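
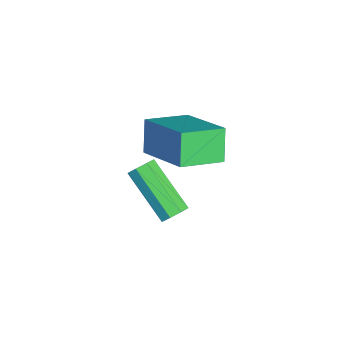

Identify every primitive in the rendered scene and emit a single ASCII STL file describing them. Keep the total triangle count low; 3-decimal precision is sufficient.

solid 
facet normal -0.520 0.054 0.853
outer loop
vertex -2.716 -3.171 1.286
vertex -1.112 -2.147 2.198
vertex -3.317 -1.826 0.834
endloop
endfacet
facet normal -0.760 -0.485 -0.432
outer loop
vertex -2.688 -1.893 -0.198
vertex -2.716 -3.171 1.286
vertex -3.317 -1.826 0.834
endloop
endfacet
facet normal -0.519 0.055 0.853
outer loop
vertex -3.317 -1.826 0.834
vertex -1.112 -2.147 2.198
vertex -1.712 -0.803 1.746
endloop
endfacet
facet normal -0.389 0.873 -0.294
outer loop
vertex -1.712 -0.803 1.746
vertex -2.688 -1.893 -0.198
vertex -3.317 -1.826 0.834
endloop
endfacet
facet normal 0.390 -0.873 0.294
outer loop
vertex -2.716 -3.171 1.286
vertex -0.483 -2.214 1.166
vertex -1.112 -2.147 2.198
endloop
endfacet
facet normal -0.761 -0.485 -0.432
outer loop
vertex -2.088 -3.237 0.254
vertex -2.716 -3.171 1.286
vertex -2.688 -1.893 -0.198
endloop
endfacet
facet normal 0.390 -0.873 0.293
outer loop
vertex -2.088 -3.237 0.254
vertex -0.483 -2.214 1.166
vertex -2.716 -3.171 1.286
endloop
endfacet
facet normal 0.760 0.485 0.432
outer loop
vertex -1.112 -2.147 2.198
vertex -0.483 -2.214 1.166
vertex -1.712 -0.803 1.746
endloop
endfacet
facet normal -0.390 0.873 -0.293
outer loop
vertex -1.084 -0.869 0.714
vertex -2.688 -1.893 -0.198
vertex -1.712 -0.803 1.746
endloop
endfacet
facet normal 0.761 0.485 0.432
outer loop
vertex -1.712 -0.803 1.746
vertex -0.483 -2.214 1.166
vertex -1.084 -0.869 0.714
endloop
endfacet
facet normal 0.520 -0.055 -0.853
outer loop
vertex -1.084 -0.869 0.714
vertex -2.088 -3.237 0.254
vertex -2.688 -1.893 -0.198
endloop
endfacet
facet normal 0.519 -0.055 -0.853
outer loop
vertex -0.483 -2.214 1.166
vertex -2.088 -3.237 0.254
vertex -1.084 -0.869 0.714
endloop
endfacet
facet normal 0.650 0.488 -0.582
outer loop
vertex -1.296 -2.138 -2.068
vertex -1.537 -2.312 -2.483
vertex -1.582 -1.899 -2.187
endloop
endfacet
facet normal 0.207 0.623 0.754
outer loop
vertex -1.296 -2.138 -2.068
vertex -1.582 -1.899 -2.187
vertex -2.623 -3.134 -0.882
endloop
endfacet
facet normal 0.207 0.623 0.755
outer loop
vertex -2.623 -3.134 -0.882
vertex -1.582 -1.899 -2.187
vertex -2.908 -2.896 -1.0
endloop
endfacet
facet normal -0.650 -0.490 0.581
outer loop
vertex -2.623 -3.134 -0.882
vertex -2.908 -2.896 -1.0
vertex -2.863 -3.308 -1.297
endloop
endfacet
facet normal 0.652 0.487 -0.581
outer loop
vertex -1.582 -1.899 -2.187
vertex -1.537 -2.312 -2.483
vertex -1.84 -1.902 -2.479
endloop
endfacet
facet normal -0.371 0.872 0.319
outer loop
vertex -1.582 -1.899 -2.187
vertex -1.84 -1.902 -2.479
vertex -2.908 -2.896 -1.0
endloop
endfacet
facet normal -0.371 0.872 0.319
outer loop
vertex -2.908 -2.896 -1.0
vertex -1.84 -1.902 -2.479
vertex -3.167 -2.899 -1.293
endloop
endfacet
facet normal -0.651 -0.489 0.580
outer loop
vertex -2.908 -2.896 -1.0
vertex -3.167 -2.899 -1.293
vertex -2.863 -3.308 -1.297
endloop
endfacet
facet normal 0.652 0.488 -0.581
outer loop
vertex -1.84 -1.902 -2.479
vertex -1.537 -2.312 -2.483
vertex -1.921 -2.145 -2.774
endloop
endfacet
facet normal -0.731 0.612 -0.303
outer loop
vertex -1.84 -1.902 -2.479
vertex -1.921 -2.145 -2.774
vertex -3.167 -2.899 -1.293
endloop
endfacet
facet normal -0.731 0.611 -0.304
outer loop
vertex -3.167 -2.899 -1.293
vertex -1.921 -2.145 -2.774
vertex -3.248 -3.142 -1.587
endloop
endfacet
facet normal -0.650 -0.488 0.583
outer loop
vertex -3.167 -2.899 -1.293
vertex -3.248 -3.142 -1.587
vertex -2.863 -3.308 -1.297
endloop
endfacet
facet normal 0.652 0.487 -0.581
outer loop
vertex -1.921 -2.145 -2.774
vertex -1.537 -2.312 -2.483
vertex -1.777 -2.486 -2.898
endloop
endfacet
facet normal -0.663 -0.008 -0.748
outer loop
vertex -1.921 -2.145 -2.774
vertex -1.777 -2.486 -2.898
vertex -3.248 -3.142 -1.587
endloop
endfacet
facet normal -0.664 -0.006 -0.748
outer loop
vertex -3.248 -3.142 -1.587
vertex -1.777 -2.486 -2.898
vertex -3.104 -3.482 -1.712
endloop
endfacet
facet normal -0.649 -0.489 0.582
outer loop
vertex -3.248 -3.142 -1.587
vertex -3.104 -3.482 -1.712
vertex -2.863 -3.308 -1.297
endloop
endfacet
facet normal 0.650 0.490 -0.581
outer loop
vertex -1.777 -2.486 -2.898
vertex -1.537 -2.312 -2.483
vertex -1.492 -2.724 -2.78
endloop
endfacet
facet normal -0.207 -0.622 -0.755
outer loop
vertex -1.777 -2.486 -2.898
vertex -1.492 -2.724 -2.78
vertex -3.104 -3.482 -1.712
endloop
endfacet
facet normal -0.207 -0.623 -0.754
outer loop
vertex -3.104 -3.482 -1.712
vertex -1.492 -2.724 -2.78
vertex -2.818 -3.721 -1.593
endloop
endfacet
facet normal -0.650 -0.488 0.582
outer loop
vertex -3.104 -3.482 -1.712
vertex -2.818 -3.721 -1.593
vertex -2.863 -3.308 -1.297
endloop
endfacet
facet normal 0.651 0.489 -0.580
outer loop
vertex -1.492 -2.724 -2.78
vertex -1.537 -2.312 -2.483
vertex -1.233 -2.721 -2.487
endloop
endfacet
facet normal 0.371 -0.872 -0.319
outer loop
vertex -1.492 -2.724 -2.78
vertex -1.233 -2.721 -2.487
vertex -2.818 -3.721 -1.593
endloop
endfacet
facet normal 0.371 -0.872 -0.319
outer loop
vertex -2.818 -3.721 -1.593
vertex -1.233 -2.721 -2.487
vertex -2.56 -3.718 -1.301
endloop
endfacet
facet normal -0.652 -0.487 0.581
outer loop
vertex -2.818 -3.721 -1.593
vertex -2.56 -3.718 -1.301
vertex -2.863 -3.308 -1.297
endloop
endfacet
facet normal 0.650 0.488 -0.583
outer loop
vertex -1.233 -2.721 -2.487
vertex -1.537 -2.312 -2.483
vertex -1.152 -2.478 -2.193
endloop
endfacet
facet normal 0.731 -0.611 0.304
outer loop
vertex -1.233 -2.721 -2.487
vertex -1.152 -2.478 -2.193
vertex -2.56 -3.718 -1.301
endloop
endfacet
facet normal 0.731 -0.612 0.303
outer loop
vertex -2.56 -3.718 -1.301
vertex -1.152 -2.478 -2.193
vertex -2.479 -3.475 -1.006
endloop
endfacet
facet normal -0.652 -0.488 0.581
outer loop
vertex -2.56 -3.718 -1.301
vertex -2.479 -3.475 -1.006
vertex -2.863 -3.308 -1.297
endloop
endfacet
facet normal 0.649 0.489 -0.582
outer loop
vertex -1.152 -2.478 -2.193
vertex -1.537 -2.312 -2.483
vertex -1.296 -2.138 -2.068
endloop
endfacet
facet normal 0.664 0.006 0.748
outer loop
vertex -1.152 -2.478 -2.193
vertex -1.296 -2.138 -2.068
vertex -2.479 -3.475 -1.006
endloop
endfacet
facet normal 0.663 0.008 0.748
outer loop
vertex -2.479 -3.475 -1.006
vertex -1.296 -2.138 -2.068
vertex -2.623 -3.134 -0.882
endloop
endfacet
facet normal -0.652 -0.487 0.581
outer loop
vertex -2.479 -3.475 -1.006
vertex -2.623 -3.134 -0.882
vertex -2.863 -3.308 -1.297
endloop
endfacet

endsolid


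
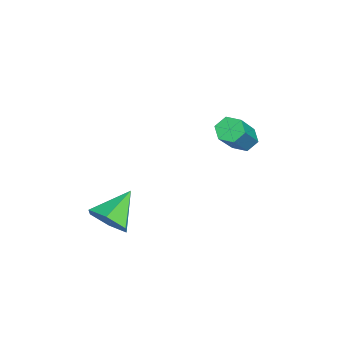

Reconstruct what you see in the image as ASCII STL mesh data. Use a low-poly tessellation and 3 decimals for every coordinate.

solid 
facet normal -0.650 0.219 -0.727
outer loop
vertex -2.477 1.997 0.292
vertex -2.689 2.353 0.589
vertex -2.302 2.476 0.28
endloop
endfacet
facet normal 0.678 -0.265 -0.686
outer loop
vertex -2.477 1.997 0.292
vertex -2.302 2.476 0.28
vertex -1.099 1.531 1.834
endloop
endfacet
facet normal 0.679 -0.264 -0.686
outer loop
vertex -1.099 1.531 1.834
vertex -2.302 2.476 0.28
vertex -0.924 2.01 1.823
endloop
endfacet
facet normal 0.649 -0.221 0.728
outer loop
vertex -1.099 1.531 1.834
vertex -0.924 2.01 1.823
vertex -1.311 1.887 2.131
endloop
endfacet
facet normal -0.650 0.219 -0.727
outer loop
vertex -2.302 2.476 0.28
vertex -2.689 2.353 0.589
vertex -2.514 2.832 0.577
endloop
endfacet
facet normal 0.636 0.681 -0.362
outer loop
vertex -2.302 2.476 0.28
vertex -2.514 2.832 0.577
vertex -0.924 2.01 1.823
endloop
endfacet
facet normal 0.636 0.681 -0.362
outer loop
vertex -0.924 2.01 1.823
vertex -2.514 2.832 0.577
vertex -1.136 2.366 2.12
endloop
endfacet
facet normal 0.649 -0.221 0.728
outer loop
vertex -0.924 2.01 1.823
vertex -1.136 2.366 2.12
vertex -1.311 1.887 2.131
endloop
endfacet
facet normal -0.650 0.219 -0.727
outer loop
vertex -2.514 2.832 0.577
vertex -2.689 2.353 0.589
vertex -2.901 2.709 0.886
endloop
endfacet
facet normal -0.042 0.945 0.323
outer loop
vertex -2.514 2.832 0.577
vertex -2.901 2.709 0.886
vertex -1.136 2.366 2.12
endloop
endfacet
facet normal -0.043 0.945 0.324
outer loop
vertex -1.136 2.366 2.12
vertex -2.901 2.709 0.886
vertex -1.523 2.243 2.428
endloop
endfacet
facet normal 0.649 -0.221 0.728
outer loop
vertex -1.136 2.366 2.12
vertex -1.523 2.243 2.428
vertex -1.311 1.887 2.131
endloop
endfacet
facet normal -0.649 0.221 -0.728
outer loop
vertex -2.901 2.709 0.886
vertex -2.689 2.353 0.589
vertex -3.076 2.23 0.897
endloop
endfacet
facet normal -0.678 0.264 0.686
outer loop
vertex -2.901 2.709 0.886
vertex -3.076 2.23 0.897
vertex -1.523 2.243 2.428
endloop
endfacet
facet normal -0.678 0.265 0.686
outer loop
vertex -1.523 2.243 2.428
vertex -3.076 2.23 0.897
vertex -1.698 1.764 2.44
endloop
endfacet
facet normal 0.650 -0.219 0.727
outer loop
vertex -1.523 2.243 2.428
vertex -1.698 1.764 2.44
vertex -1.311 1.887 2.131
endloop
endfacet
facet normal -0.649 0.221 -0.728
outer loop
vertex -3.076 2.23 0.897
vertex -2.689 2.353 0.589
vertex -2.864 1.874 0.6
endloop
endfacet
facet normal -0.636 -0.681 0.362
outer loop
vertex -3.076 2.23 0.897
vertex -2.864 1.874 0.6
vertex -1.698 1.764 2.44
endloop
endfacet
facet normal -0.636 -0.681 0.362
outer loop
vertex -1.698 1.764 2.44
vertex -2.864 1.874 0.6
vertex -1.486 1.408 2.143
endloop
endfacet
facet normal 0.650 -0.219 0.727
outer loop
vertex -1.698 1.764 2.44
vertex -1.486 1.408 2.143
vertex -1.311 1.887 2.131
endloop
endfacet
facet normal -0.649 0.221 -0.728
outer loop
vertex -2.864 1.874 0.6
vertex -2.689 2.353 0.589
vertex -2.477 1.997 0.292
endloop
endfacet
facet normal 0.043 -0.945 -0.324
outer loop
vertex -2.864 1.874 0.6
vertex -2.477 1.997 0.292
vertex -1.486 1.408 2.143
endloop
endfacet
facet normal 0.042 -0.945 -0.323
outer loop
vertex -1.486 1.408 2.143
vertex -2.477 1.997 0.292
vertex -1.099 1.531 1.834
endloop
endfacet
facet normal 0.650 -0.219 0.727
outer loop
vertex -1.486 1.408 2.143
vertex -1.099 1.531 1.834
vertex -1.311 1.887 2.131
endloop
endfacet
facet normal 0.687 -0.509 -0.518
outer loop
vertex 2.096 -1.254 0.184
vertex 1.597 -1.818 0.076
vertex 1.641 -1.248 -0.425
endloop
endfacet
facet normal 0.064 0.997 -0.038
outer loop
vertex 2.096 -1.254 0.184
vertex 1.641 -1.248 -0.425
vertex 0.683 -1.142 0.764
endloop
endfacet
facet normal 0.689 -0.508 -0.517
outer loop
vertex 1.641 -1.248 -0.425
vertex 1.597 -1.818 0.076
vertex 1.143 -1.812 -0.534
endloop
endfacet
facet normal -0.585 0.618 -0.526
outer loop
vertex 1.641 -1.248 -0.425
vertex 1.143 -1.812 -0.534
vertex 0.683 -1.142 0.764
endloop
endfacet
facet normal 0.689 -0.508 -0.517
outer loop
vertex 1.143 -1.812 -0.534
vertex 1.597 -1.818 0.076
vertex 1.099 -2.382 -0.033
endloop
endfacet
facet normal -0.954 -0.154 -0.259
outer loop
vertex 1.143 -1.812 -0.534
vertex 1.099 -2.382 -0.033
vertex 0.683 -1.142 0.764
endloop
endfacet
facet normal 0.688 -0.507 -0.519
outer loop
vertex 1.099 -2.382 -0.033
vertex 1.597 -1.818 0.076
vertex 1.554 -2.388 0.576
endloop
endfacet
facet normal -0.674 -0.546 0.498
outer loop
vertex 1.099 -2.382 -0.033
vertex 1.554 -2.388 0.576
vertex 0.683 -1.142 0.764
endloop
endfacet
facet normal 0.688 -0.507 -0.519
outer loop
vertex 1.554 -2.388 0.576
vertex 1.597 -1.818 0.076
vertex 2.052 -1.824 0.685
endloop
endfacet
facet normal -0.026 -0.167 0.986
outer loop
vertex 1.554 -2.388 0.576
vertex 2.052 -1.824 0.685
vertex 0.683 -1.142 0.764
endloop
endfacet
facet normal 0.687 -0.509 -0.518
outer loop
vertex 2.052 -1.824 0.685
vertex 1.597 -1.818 0.076
vertex 2.096 -1.254 0.184
endloop
endfacet
facet normal 0.343 0.605 0.719
outer loop
vertex 2.052 -1.824 0.685
vertex 2.096 -1.254 0.184
vertex 0.683 -1.142 0.764
endloop
endfacet

endsolid


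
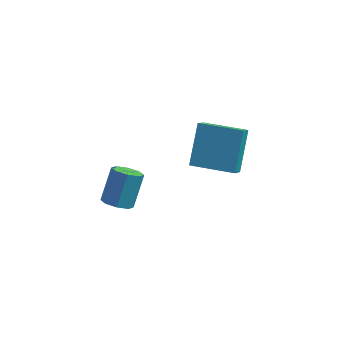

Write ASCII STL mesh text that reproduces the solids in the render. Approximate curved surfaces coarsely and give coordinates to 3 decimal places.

solid 
facet normal -0.990 0.135 -0.051
outer loop
vertex 2.336 0.318 1.658
vertex 2.455 1.773 3.209
vertex 2.466 1.021 0.988
endloop
endfacet
facet normal -0.056 -0.683 -0.728
outer loop
vertex 4.465 0.747 1.091
vertex 2.336 0.318 1.658
vertex 2.466 1.021 0.988
endloop
endfacet
facet normal -0.989 0.136 -0.051
outer loop
vertex 2.466 1.021 0.988
vertex 2.455 1.773 3.209
vertex 2.586 2.476 2.539
endloop
endfacet
facet normal 0.134 0.718 -0.684
outer loop
vertex 2.586 2.476 2.539
vertex 4.465 0.747 1.091
vertex 2.466 1.021 0.988
endloop
endfacet
facet normal -0.134 -0.718 0.683
outer loop
vertex 2.336 0.318 1.658
vertex 4.454 1.499 3.312
vertex 2.455 1.773 3.209
endloop
endfacet
facet normal -0.056 -0.683 -0.728
outer loop
vertex 4.334 0.044 1.761
vertex 2.336 0.318 1.658
vertex 4.465 0.747 1.091
endloop
endfacet
facet normal -0.134 -0.718 0.684
outer loop
vertex 4.334 0.044 1.761
vertex 4.454 1.499 3.312
vertex 2.336 0.318 1.658
endloop
endfacet
facet normal 0.056 0.683 0.728
outer loop
vertex 2.455 1.773 3.209
vertex 4.454 1.499 3.312
vertex 2.586 2.476 2.539
endloop
endfacet
facet normal 0.134 0.718 -0.683
outer loop
vertex 4.584 2.202 2.642
vertex 4.465 0.747 1.091
vertex 2.586 2.476 2.539
endloop
endfacet
facet normal 0.056 0.683 0.728
outer loop
vertex 2.586 2.476 2.539
vertex 4.454 1.499 3.312
vertex 4.584 2.202 2.642
endloop
endfacet
facet normal 0.989 -0.136 0.051
outer loop
vertex 4.584 2.202 2.642
vertex 4.334 0.044 1.761
vertex 4.465 0.747 1.091
endloop
endfacet
facet normal 0.990 -0.135 0.050
outer loop
vertex 4.454 1.499 3.312
vertex 4.334 0.044 1.761
vertex 4.584 2.202 2.642
endloop
endfacet
facet normal -0.167 -0.591 -0.789
outer loop
vertex 0.767 -3.946 3.078
vertex 0.095 -3.965 3.234
vertex 0.494 -3.558 2.845
endloop
endfacet
facet normal 0.840 0.334 -0.428
outer loop
vertex 0.767 -3.946 3.078
vertex 0.494 -3.558 2.845
vertex 1.037 -2.996 4.349
endloop
endfacet
facet normal 0.839 0.335 -0.428
outer loop
vertex 1.037 -2.996 4.349
vertex 0.494 -3.558 2.845
vertex 0.764 -2.608 4.117
endloop
endfacet
facet normal 0.168 0.590 0.790
outer loop
vertex 1.037 -2.996 4.349
vertex 0.764 -2.608 4.117
vertex 0.365 -3.015 4.506
endloop
endfacet
facet normal -0.169 -0.590 -0.790
outer loop
vertex 0.494 -3.558 2.845
vertex 0.095 -3.965 3.234
vertex -0.012 -3.408 2.841
endloop
endfacet
facet normal 0.229 0.756 -0.613
outer loop
vertex 0.494 -3.558 2.845
vertex -0.012 -3.408 2.841
vertex 0.764 -2.608 4.117
endloop
endfacet
facet normal 0.229 0.756 -0.613
outer loop
vertex 0.764 -2.608 4.117
vertex -0.012 -3.408 2.841
vertex 0.258 -2.458 4.113
endloop
endfacet
facet normal 0.169 0.590 0.790
outer loop
vertex 0.764 -2.608 4.117
vertex 0.258 -2.458 4.113
vertex 0.365 -3.015 4.506
endloop
endfacet
facet normal -0.167 -0.590 -0.790
outer loop
vertex -0.012 -3.408 2.841
vertex 0.095 -3.965 3.234
vertex -0.456 -3.585 3.067
endloop
endfacet
facet normal -0.517 0.735 -0.439
outer loop
vertex -0.012 -3.408 2.841
vertex -0.456 -3.585 3.067
vertex 0.258 -2.458 4.113
endloop
endfacet
facet normal -0.517 0.735 -0.439
outer loop
vertex 0.258 -2.458 4.113
vertex -0.456 -3.585 3.067
vertex -0.186 -2.635 4.339
endloop
endfacet
facet normal 0.167 0.590 0.790
outer loop
vertex 0.258 -2.458 4.113
vertex -0.186 -2.635 4.339
vertex 0.365 -3.015 4.506
endloop
endfacet
facet normal -0.168 -0.590 -0.790
outer loop
vertex -0.456 -3.585 3.067
vertex 0.095 -3.965 3.234
vertex -0.577 -3.984 3.391
endloop
endfacet
facet normal -0.959 0.284 -0.008
outer loop
vertex -0.456 -3.585 3.067
vertex -0.577 -3.984 3.391
vertex -0.186 -2.635 4.339
endloop
endfacet
facet normal -0.959 0.284 -0.009
outer loop
vertex -0.186 -2.635 4.339
vertex -0.577 -3.984 3.391
vertex -0.307 -3.034 4.662
endloop
endfacet
facet normal 0.167 0.589 0.790
outer loop
vertex -0.186 -2.635 4.339
vertex -0.307 -3.034 4.662
vertex 0.365 -3.015 4.506
endloop
endfacet
facet normal -0.168 -0.590 -0.790
outer loop
vertex -0.577 -3.984 3.391
vertex 0.095 -3.965 3.234
vertex -0.304 -4.372 3.623
endloop
endfacet
facet normal -0.839 -0.335 0.428
outer loop
vertex -0.577 -3.984 3.391
vertex -0.304 -4.372 3.623
vertex -0.307 -3.034 4.662
endloop
endfacet
facet normal -0.840 -0.334 0.428
outer loop
vertex -0.307 -3.034 4.662
vertex -0.304 -4.372 3.623
vertex -0.034 -3.422 4.895
endloop
endfacet
facet normal 0.167 0.591 0.789
outer loop
vertex -0.307 -3.034 4.662
vertex -0.034 -3.422 4.895
vertex 0.365 -3.015 4.506
endloop
endfacet
facet normal -0.169 -0.590 -0.790
outer loop
vertex -0.304 -4.372 3.623
vertex 0.095 -3.965 3.234
vertex 0.202 -4.522 3.627
endloop
endfacet
facet normal -0.229 -0.756 0.613
outer loop
vertex -0.304 -4.372 3.623
vertex 0.202 -4.522 3.627
vertex -0.034 -3.422 4.895
endloop
endfacet
facet normal -0.229 -0.756 0.613
outer loop
vertex -0.034 -3.422 4.895
vertex 0.202 -4.522 3.627
vertex 0.472 -3.572 4.899
endloop
endfacet
facet normal 0.169 0.590 0.790
outer loop
vertex -0.034 -3.422 4.895
vertex 0.472 -3.572 4.899
vertex 0.365 -3.015 4.506
endloop
endfacet
facet normal -0.167 -0.590 -0.790
outer loop
vertex 0.202 -4.522 3.627
vertex 0.095 -3.965 3.234
vertex 0.646 -4.345 3.401
endloop
endfacet
facet normal 0.517 -0.735 0.439
outer loop
vertex 0.202 -4.522 3.627
vertex 0.646 -4.345 3.401
vertex 0.472 -3.572 4.899
endloop
endfacet
facet normal 0.517 -0.735 0.439
outer loop
vertex 0.472 -3.572 4.899
vertex 0.646 -4.345 3.401
vertex 0.916 -3.395 4.673
endloop
endfacet
facet normal 0.167 0.590 0.790
outer loop
vertex 0.472 -3.572 4.899
vertex 0.916 -3.395 4.673
vertex 0.365 -3.015 4.506
endloop
endfacet
facet normal -0.167 -0.589 -0.790
outer loop
vertex 0.646 -4.345 3.401
vertex 0.095 -3.965 3.234
vertex 0.767 -3.946 3.078
endloop
endfacet
facet normal 0.959 -0.284 0.009
outer loop
vertex 0.646 -4.345 3.401
vertex 0.767 -3.946 3.078
vertex 0.916 -3.395 4.673
endloop
endfacet
facet normal 0.959 -0.284 0.008
outer loop
vertex 0.916 -3.395 4.673
vertex 0.767 -3.946 3.078
vertex 1.037 -2.996 4.349
endloop
endfacet
facet normal 0.168 0.590 0.790
outer loop
vertex 0.916 -3.395 4.673
vertex 1.037 -2.996 4.349
vertex 0.365 -3.015 4.506
endloop
endfacet

endsolid


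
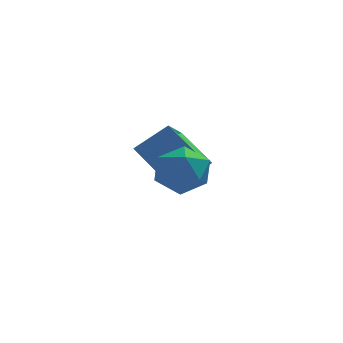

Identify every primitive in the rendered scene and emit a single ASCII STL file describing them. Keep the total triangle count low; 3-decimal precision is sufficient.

solid 
facet normal -0.772 -0.118 -0.625
outer loop
vertex -5.054 3.557 -2.435
vertex -4.466 4.919 -3.418
vertex -4.01 2.342 -3.494
endloop
endfacet
facet normal -0.331 -0.765 0.552
outer loop
vertex -2.714 2.541 -2.442
vertex -5.054 3.557 -2.435
vertex -4.01 2.342 -3.494
endloop
endfacet
facet normal -0.771 -0.118 -0.626
outer loop
vertex -4.01 2.342 -3.494
vertex -4.466 4.919 -3.418
vertex -3.421 3.705 -4.476
endloop
endfacet
facet normal 0.544 -0.632 -0.551
outer loop
vertex -3.421 3.705 -4.476
vertex -2.714 2.541 -2.442
vertex -4.01 2.342 -3.494
endloop
endfacet
facet normal -0.544 0.633 0.551
outer loop
vertex -5.054 3.557 -2.435
vertex -3.17 5.118 -2.366
vertex -4.466 4.919 -3.418
endloop
endfacet
facet normal -0.331 -0.766 0.552
outer loop
vertex -3.759 3.755 -1.384
vertex -5.054 3.557 -2.435
vertex -2.714 2.541 -2.442
endloop
endfacet
facet normal -0.544 0.632 0.551
outer loop
vertex -3.759 3.755 -1.384
vertex -3.17 5.118 -2.366
vertex -5.054 3.557 -2.435
endloop
endfacet
facet normal 0.331 0.766 -0.552
outer loop
vertex -4.466 4.919 -3.418
vertex -3.17 5.118 -2.366
vertex -3.421 3.705 -4.476
endloop
endfacet
facet normal 0.544 -0.633 -0.551
outer loop
vertex -2.126 3.903 -3.425
vertex -2.714 2.541 -2.442
vertex -3.421 3.705 -4.476
endloop
endfacet
facet normal 0.331 0.765 -0.552
outer loop
vertex -3.421 3.705 -4.476
vertex -3.17 5.118 -2.366
vertex -2.126 3.903 -3.425
endloop
endfacet
facet normal 0.771 0.119 0.626
outer loop
vertex -2.126 3.903 -3.425
vertex -3.759 3.755 -1.384
vertex -2.714 2.541 -2.442
endloop
endfacet
facet normal 0.771 0.117 0.626
outer loop
vertex -3.17 5.118 -2.366
vertex -3.759 3.755 -1.384
vertex -2.126 3.903 -3.425
endloop
endfacet
facet normal -0.607 0.609 -0.511
outer loop
vertex -3.584 0.606 -2.885
vertex -4.486 0.064 -2.46
vertex -4.051 0.958 -1.912
endloop
endfacet
facet normal 0.002 0.941 -0.339
outer loop
vertex -3.584 0.606 -2.885
vertex -4.051 0.958 -1.912
vertex -2.921 0.918 -2.017
endloop
endfacet
facet normal 0.543 0.568 -0.619
outer loop
vertex -3.584 0.606 -2.885
vertex -2.921 0.918 -2.017
vertex -2.658 -0.001 -2.63
endloop
endfacet
facet normal 0.269 0.006 -0.963
outer loop
vertex -3.584 0.606 -2.885
vertex -2.658 -0.001 -2.63
vertex -3.626 -0.529 -2.904
endloop
endfacet
facet normal -0.441 0.031 -0.897
outer loop
vertex -3.584 0.606 -2.885
vertex -3.626 -0.529 -2.904
vertex -4.486 0.064 -2.46
endloop
endfacet
facet normal 0.067 0.926 0.371
outer loop
vertex -2.921 0.918 -2.017
vertex -4.051 0.958 -1.912
vertex -3.414 0.569 -1.056
endloop
endfacet
facet normal -0.916 0.389 0.092
outer loop
vertex -4.051 0.958 -1.912
vertex -4.486 0.064 -2.46
vertex -4.382 0.041 -1.33
endloop
endfacet
facet normal -0.649 -0.544 -0.531
outer loop
vertex -4.486 0.064 -2.46
vertex -3.626 -0.529 -2.904
vertex -4.119 -0.878 -1.943
endloop
endfacet
facet normal 0.500 -0.585 -0.638
outer loop
vertex -3.626 -0.529 -2.904
vertex -2.658 -0.001 -2.63
vertex -2.989 -0.918 -2.048
endloop
endfacet
facet normal 0.943 0.323 -0.080
outer loop
vertex -2.658 -0.001 -2.63
vertex -2.921 0.918 -2.017
vertex -2.554 -0.024 -1.5
endloop
endfacet
facet normal -0.269 -0.006 0.963
outer loop
vertex -3.456 -0.566 -1.075
vertex -3.414 0.569 -1.056
vertex -4.382 0.041 -1.33
endloop
endfacet
facet normal -0.543 -0.568 0.619
outer loop
vertex -3.456 -0.566 -1.075
vertex -4.382 0.041 -1.33
vertex -4.119 -0.878 -1.943
endloop
endfacet
facet normal -0.002 -0.941 0.339
outer loop
vertex -3.456 -0.566 -1.075
vertex -4.119 -0.878 -1.943
vertex -2.989 -0.918 -2.048
endloop
endfacet
facet normal 0.607 -0.609 0.511
outer loop
vertex -3.456 -0.566 -1.075
vertex -2.989 -0.918 -2.048
vertex -2.554 -0.024 -1.5
endloop
endfacet
facet normal 0.441 -0.031 0.897
outer loop
vertex -3.456 -0.566 -1.075
vertex -2.554 -0.024 -1.5
vertex -3.414 0.569 -1.056
endloop
endfacet
facet normal -0.500 0.585 0.638
outer loop
vertex -4.382 0.041 -1.33
vertex -3.414 0.569 -1.056
vertex -4.051 0.958 -1.912
endloop
endfacet
facet normal -0.943 -0.323 0.080
outer loop
vertex -4.119 -0.878 -1.943
vertex -4.382 0.041 -1.33
vertex -4.486 0.064 -2.46
endloop
endfacet
facet normal -0.067 -0.926 -0.371
outer loop
vertex -2.989 -0.918 -2.048
vertex -4.119 -0.878 -1.943
vertex -3.626 -0.529 -2.904
endloop
endfacet
facet normal 0.916 -0.389 -0.092
outer loop
vertex -2.554 -0.024 -1.5
vertex -2.989 -0.918 -2.048
vertex -2.658 -0.001 -2.63
endloop
endfacet
facet normal 0.649 0.544 0.531
outer loop
vertex -3.414 0.569 -1.056
vertex -2.554 -0.024 -1.5
vertex -2.921 0.918 -2.017
endloop
endfacet

endsolid


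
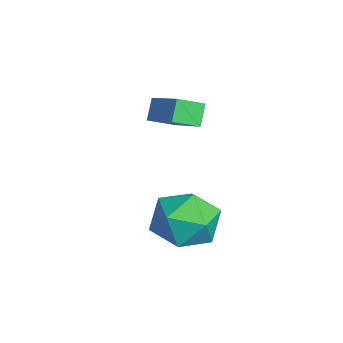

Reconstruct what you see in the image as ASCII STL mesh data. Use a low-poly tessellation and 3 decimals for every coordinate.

solid 
facet normal -0.833 -0.300 -0.464
outer loop
vertex -4.431 0.87 0.781
vertex -4.532 1.736 0.403
vertex -3.976 0.633 0.117
endloop
endfacet
facet normal 0.106 -0.911 0.398
outer loop
vertex -2.608 1.124 0.877
vertex -4.431 0.87 0.781
vertex -3.976 0.633 0.117
endloop
endfacet
facet normal -0.834 -0.300 -0.463
outer loop
vertex -3.976 0.633 0.117
vertex -4.532 1.736 0.403
vertex -4.077 1.498 -0.262
endloop
endfacet
facet normal 0.541 -0.284 -0.791
outer loop
vertex -4.077 1.498 -0.262
vertex -2.608 1.124 0.877
vertex -3.976 0.633 0.117
endloop
endfacet
facet normal -0.541 0.283 0.792
outer loop
vertex -4.431 0.87 0.781
vertex -3.164 2.227 1.163
vertex -4.532 1.736 0.403
endloop
endfacet
facet normal 0.106 -0.911 0.399
outer loop
vertex -3.063 1.362 1.542
vertex -4.431 0.87 0.781
vertex -2.608 1.124 0.877
endloop
endfacet
facet normal -0.542 0.283 0.791
outer loop
vertex -3.063 1.362 1.542
vertex -3.164 2.227 1.163
vertex -4.431 0.87 0.781
endloop
endfacet
facet normal -0.106 0.911 -0.398
outer loop
vertex -4.532 1.736 0.403
vertex -3.164 2.227 1.163
vertex -4.077 1.498 -0.262
endloop
endfacet
facet normal 0.542 -0.282 -0.792
outer loop
vertex -2.709 1.99 0.499
vertex -2.608 1.124 0.877
vertex -4.077 1.498 -0.262
endloop
endfacet
facet normal -0.106 0.911 -0.398
outer loop
vertex -4.077 1.498 -0.262
vertex -3.164 2.227 1.163
vertex -2.709 1.99 0.499
endloop
endfacet
facet normal 0.834 0.300 0.463
outer loop
vertex -2.709 1.99 0.499
vertex -3.063 1.362 1.542
vertex -2.608 1.124 0.877
endloop
endfacet
facet normal 0.833 0.301 0.464
outer loop
vertex -3.164 2.227 1.163
vertex -3.063 1.362 1.542
vertex -2.709 1.99 0.499
endloop
endfacet
facet normal -0.564 -0.020 0.826
outer loop
vertex -1.519 1.5 -1.539
vertex -1.146 0.452 -1.31
vertex -0.587 1.355 -0.906
endloop
endfacet
facet normal -0.358 0.645 0.675
outer loop
vertex -1.519 1.5 -1.539
vertex -0.587 1.355 -0.906
vertex -0.614 2.168 -1.698
endloop
endfacet
facet normal -0.591 0.806 0.020
outer loop
vertex -1.519 1.5 -1.539
vertex -0.614 2.168 -1.698
vertex -1.19 1.768 -2.592
endloop
endfacet
facet normal -0.943 0.239 -0.234
outer loop
vertex -1.519 1.5 -1.539
vertex -1.19 1.768 -2.592
vertex -1.518 0.707 -2.352
endloop
endfacet
facet normal -0.925 -0.272 0.264
outer loop
vertex -1.519 1.5 -1.539
vertex -1.518 0.707 -2.352
vertex -1.146 0.452 -1.31
endloop
endfacet
facet normal 0.356 0.658 0.663
outer loop
vertex -0.614 2.168 -1.698
vertex -0.587 1.355 -0.906
vertex 0.318 1.533 -1.568
endloop
endfacet
facet normal 0.022 -0.419 0.908
outer loop
vertex -0.587 1.355 -0.906
vertex -1.146 0.452 -1.31
vertex -0.01 0.472 -1.328
endloop
endfacet
facet normal -0.563 -0.826 -0.001
outer loop
vertex -1.146 0.452 -1.31
vertex -1.518 0.707 -2.352
vertex -0.586 0.072 -2.222
endloop
endfacet
facet normal -0.590 -0.000 -0.807
outer loop
vertex -1.518 0.707 -2.352
vertex -1.19 1.768 -2.592
vertex -0.613 0.885 -3.014
endloop
endfacet
facet normal -0.022 0.918 -0.396
outer loop
vertex -1.19 1.768 -2.592
vertex -0.614 2.168 -1.698
vertex -0.054 1.788 -2.61
endloop
endfacet
facet normal 0.943 -0.239 0.234
outer loop
vertex 0.319 0.74 -2.381
vertex 0.318 1.533 -1.568
vertex -0.01 0.472 -1.328
endloop
endfacet
facet normal 0.591 -0.806 -0.020
outer loop
vertex 0.319 0.74 -2.381
vertex -0.01 0.472 -1.328
vertex -0.586 0.072 -2.222
endloop
endfacet
facet normal 0.358 -0.645 -0.675
outer loop
vertex 0.319 0.74 -2.381
vertex -0.586 0.072 -2.222
vertex -0.613 0.885 -3.014
endloop
endfacet
facet normal 0.564 0.020 -0.826
outer loop
vertex 0.319 0.74 -2.381
vertex -0.613 0.885 -3.014
vertex -0.054 1.788 -2.61
endloop
endfacet
facet normal 0.925 0.272 -0.264
outer loop
vertex 0.319 0.74 -2.381
vertex -0.054 1.788 -2.61
vertex 0.318 1.533 -1.568
endloop
endfacet
facet normal 0.590 0.000 0.807
outer loop
vertex -0.01 0.472 -1.328
vertex 0.318 1.533 -1.568
vertex -0.587 1.355 -0.906
endloop
endfacet
facet normal 0.022 -0.918 0.396
outer loop
vertex -0.586 0.072 -2.222
vertex -0.01 0.472 -1.328
vertex -1.146 0.452 -1.31
endloop
endfacet
facet normal -0.356 -0.658 -0.663
outer loop
vertex -0.613 0.885 -3.014
vertex -0.586 0.072 -2.222
vertex -1.518 0.707 -2.352
endloop
endfacet
facet normal -0.022 0.419 -0.908
outer loop
vertex -0.054 1.788 -2.61
vertex -0.613 0.885 -3.014
vertex -1.19 1.768 -2.592
endloop
endfacet
facet normal 0.563 0.826 0.001
outer loop
vertex 0.318 1.533 -1.568
vertex -0.054 1.788 -2.61
vertex -0.614 2.168 -1.698
endloop
endfacet

endsolid


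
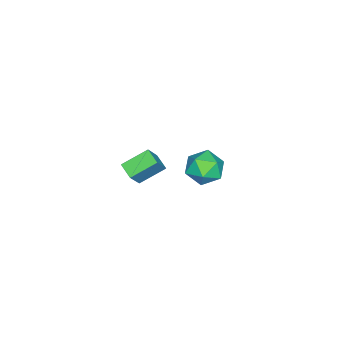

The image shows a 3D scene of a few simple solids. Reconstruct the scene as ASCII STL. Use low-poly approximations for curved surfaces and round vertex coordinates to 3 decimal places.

solid 
facet normal -0.955 0.115 0.273
outer loop
vertex -2.743 3.624 -1.374
vertex -2.946 2.61 -1.657
vertex -2.633 2.835 -0.656
endloop
endfacet
facet normal -0.527 0.530 0.664
outer loop
vertex -2.743 3.624 -1.374
vertex -2.633 2.835 -0.656
vertex -1.905 3.62 -0.705
endloop
endfacet
facet normal -0.171 0.960 0.220
outer loop
vertex -2.743 3.624 -1.374
vertex -1.905 3.62 -0.705
vertex -1.767 3.881 -1.736
endloop
endfacet
facet normal -0.379 0.811 -0.445
outer loop
vertex -2.743 3.624 -1.374
vertex -1.767 3.881 -1.736
vertex -2.411 3.257 -2.325
endloop
endfacet
facet normal -0.864 0.288 -0.413
outer loop
vertex -2.743 3.624 -1.374
vertex -2.411 3.257 -2.325
vertex -2.946 2.61 -1.657
endloop
endfacet
facet normal -0.052 0.111 0.992
outer loop
vertex -1.905 3.62 -0.705
vertex -2.633 2.835 -0.656
vertex -1.589 2.603 -0.575
endloop
endfacet
facet normal -0.745 -0.562 0.359
outer loop
vertex -2.633 2.835 -0.656
vertex -2.946 2.61 -1.657
vertex -2.233 1.979 -1.164
endloop
endfacet
facet normal -0.597 -0.282 -0.751
outer loop
vertex -2.946 2.61 -1.657
vertex -2.411 3.257 -2.325
vertex -2.095 2.24 -2.195
endloop
endfacet
facet normal 0.188 0.565 -0.804
outer loop
vertex -2.411 3.257 -2.325
vertex -1.767 3.881 -1.736
vertex -1.367 3.025 -2.244
endloop
endfacet
facet normal 0.524 0.806 0.274
outer loop
vertex -1.767 3.881 -1.736
vertex -1.905 3.62 -0.705
vertex -1.054 3.25 -1.243
endloop
endfacet
facet normal 0.379 -0.811 0.445
outer loop
vertex -1.257 2.236 -1.526
vertex -1.589 2.603 -0.575
vertex -2.233 1.979 -1.164
endloop
endfacet
facet normal 0.171 -0.960 -0.220
outer loop
vertex -1.257 2.236 -1.526
vertex -2.233 1.979 -1.164
vertex -2.095 2.24 -2.195
endloop
endfacet
facet normal 0.527 -0.530 -0.664
outer loop
vertex -1.257 2.236 -1.526
vertex -2.095 2.24 -2.195
vertex -1.367 3.025 -2.244
endloop
endfacet
facet normal 0.955 -0.115 -0.273
outer loop
vertex -1.257 2.236 -1.526
vertex -1.367 3.025 -2.244
vertex -1.054 3.25 -1.243
endloop
endfacet
facet normal 0.864 -0.288 0.413
outer loop
vertex -1.257 2.236 -1.526
vertex -1.054 3.25 -1.243
vertex -1.589 2.603 -0.575
endloop
endfacet
facet normal -0.188 -0.565 0.804
outer loop
vertex -2.233 1.979 -1.164
vertex -1.589 2.603 -0.575
vertex -2.633 2.835 -0.656
endloop
endfacet
facet normal -0.524 -0.806 -0.274
outer loop
vertex -2.095 2.24 -2.195
vertex -2.233 1.979 -1.164
vertex -2.946 2.61 -1.657
endloop
endfacet
facet normal 0.052 -0.111 -0.992
outer loop
vertex -1.367 3.025 -2.244
vertex -2.095 2.24 -2.195
vertex -2.411 3.257 -2.325
endloop
endfacet
facet normal 0.745 0.562 -0.359
outer loop
vertex -1.054 3.25 -1.243
vertex -1.367 3.025 -2.244
vertex -1.767 3.881 -1.736
endloop
endfacet
facet normal 0.597 0.282 0.751
outer loop
vertex -1.589 2.603 -0.575
vertex -1.054 3.25 -1.243
vertex -1.905 3.62 -0.705
endloop
endfacet
facet normal -0.590 0.041 -0.807
outer loop
vertex 2.65 2.571 3.415
vertex 3.104 3.224 3.116
vertex 3.522 1.652 2.731
endloop
endfacet
facet normal -0.534 -0.769 0.352
outer loop
vertex 4.336 1.596 3.844
vertex 2.65 2.571 3.415
vertex 3.522 1.652 2.731
endloop
endfacet
facet normal -0.590 0.041 -0.807
outer loop
vertex 3.522 1.652 2.731
vertex 3.104 3.224 3.116
vertex 3.976 2.306 2.432
endloop
endfacet
facet normal 0.606 -0.638 -0.475
outer loop
vertex 3.976 2.306 2.432
vertex 4.336 1.596 3.844
vertex 3.522 1.652 2.731
endloop
endfacet
facet normal -0.606 0.639 0.475
outer loop
vertex 2.65 2.571 3.415
vertex 3.918 3.168 4.229
vertex 3.104 3.224 3.116
endloop
endfacet
facet normal -0.534 -0.769 0.351
outer loop
vertex 3.464 2.514 4.528
vertex 2.65 2.571 3.415
vertex 4.336 1.596 3.844
endloop
endfacet
facet normal -0.606 0.638 0.476
outer loop
vertex 3.464 2.514 4.528
vertex 3.918 3.168 4.229
vertex 2.65 2.571 3.415
endloop
endfacet
facet normal 0.534 0.769 -0.352
outer loop
vertex 3.104 3.224 3.116
vertex 3.918 3.168 4.229
vertex 3.976 2.306 2.432
endloop
endfacet
facet normal 0.605 -0.638 -0.475
outer loop
vertex 4.79 2.249 3.545
vertex 4.336 1.596 3.844
vertex 3.976 2.306 2.432
endloop
endfacet
facet normal 0.534 0.769 -0.351
outer loop
vertex 3.976 2.306 2.432
vertex 3.918 3.168 4.229
vertex 4.79 2.249 3.545
endloop
endfacet
facet normal 0.590 -0.041 0.807
outer loop
vertex 4.79 2.249 3.545
vertex 3.464 2.514 4.528
vertex 4.336 1.596 3.844
endloop
endfacet
facet normal 0.590 -0.041 0.807
outer loop
vertex 3.918 3.168 4.229
vertex 3.464 2.514 4.528
vertex 4.79 2.249 3.545
endloop
endfacet

endsolid


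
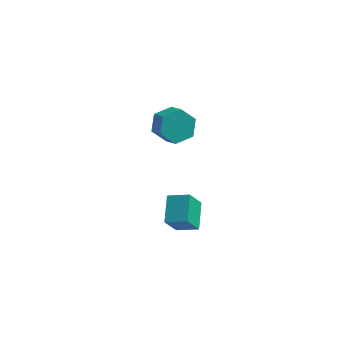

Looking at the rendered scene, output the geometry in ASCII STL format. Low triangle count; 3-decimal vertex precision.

solid 
facet normal -0.509 0.627 -0.590
outer loop
vertex -0.52 3.563 -1.695
vertex -1.261 3.58 -1.038
vertex -0.525 4.239 -0.973
endloop
endfacet
facet normal 0.861 0.375 -0.345
outer loop
vertex -0.52 3.563 -1.695
vertex -0.525 4.239 -0.973
vertex 0.081 2.823 -0.999
endloop
endfacet
facet normal 0.861 0.375 -0.345
outer loop
vertex 0.081 2.823 -0.999
vertex -0.525 4.239 -0.973
vertex 0.076 3.5 -0.276
endloop
endfacet
facet normal 0.509 -0.626 0.590
outer loop
vertex 0.081 2.823 -0.999
vertex 0.076 3.5 -0.276
vertex -0.659 2.84 -0.342
endloop
endfacet
facet normal -0.509 0.627 -0.589
outer loop
vertex -0.525 4.239 -0.973
vertex -1.261 3.58 -1.038
vertex -1.265 4.256 -0.315
endloop
endfacet
facet normal 0.426 0.780 0.459
outer loop
vertex -0.525 4.239 -0.973
vertex -1.265 4.256 -0.315
vertex 0.076 3.5 -0.276
endloop
endfacet
facet normal 0.426 0.779 0.460
outer loop
vertex 0.076 3.5 -0.276
vertex -1.265 4.256 -0.315
vertex -0.664 3.517 0.381
endloop
endfacet
facet normal 0.509 -0.626 0.590
outer loop
vertex 0.076 3.5 -0.276
vertex -0.664 3.517 0.381
vertex -0.659 2.84 -0.342
endloop
endfacet
facet normal -0.509 0.627 -0.589
outer loop
vertex -1.265 4.256 -0.315
vertex -1.261 3.58 -1.038
vertex -2.001 3.597 -0.381
endloop
endfacet
facet normal -0.434 0.405 0.805
outer loop
vertex -1.265 4.256 -0.315
vertex -2.001 3.597 -0.381
vertex -0.664 3.517 0.381
endloop
endfacet
facet normal -0.435 0.404 0.805
outer loop
vertex -0.664 3.517 0.381
vertex -2.001 3.597 -0.381
vertex -1.4 2.857 0.315
endloop
endfacet
facet normal 0.509 -0.627 0.590
outer loop
vertex -0.664 3.517 0.381
vertex -1.4 2.857 0.315
vertex -0.659 2.84 -0.342
endloop
endfacet
facet normal -0.509 0.626 -0.590
outer loop
vertex -2.001 3.597 -0.381
vertex -1.261 3.58 -1.038
vertex -1.996 2.92 -1.104
endloop
endfacet
facet normal -0.861 -0.375 0.345
outer loop
vertex -2.001 3.597 -0.381
vertex -1.996 2.92 -1.104
vertex -1.4 2.857 0.315
endloop
endfacet
facet normal -0.861 -0.375 0.345
outer loop
vertex -1.4 2.857 0.315
vertex -1.996 2.92 -1.104
vertex -1.395 2.181 -0.407
endloop
endfacet
facet normal 0.509 -0.627 0.590
outer loop
vertex -1.4 2.857 0.315
vertex -1.395 2.181 -0.407
vertex -0.659 2.84 -0.342
endloop
endfacet
facet normal -0.509 0.626 -0.590
outer loop
vertex -1.996 2.92 -1.104
vertex -1.261 3.58 -1.038
vertex -1.256 2.903 -1.761
endloop
endfacet
facet normal -0.426 -0.780 -0.459
outer loop
vertex -1.996 2.92 -1.104
vertex -1.256 2.903 -1.761
vertex -1.395 2.181 -0.407
endloop
endfacet
facet normal -0.426 -0.779 -0.459
outer loop
vertex -1.395 2.181 -0.407
vertex -1.256 2.903 -1.761
vertex -0.655 2.164 -1.065
endloop
endfacet
facet normal 0.509 -0.627 0.589
outer loop
vertex -1.395 2.181 -0.407
vertex -0.655 2.164 -1.065
vertex -0.659 2.84 -0.342
endloop
endfacet
facet normal -0.509 0.627 -0.590
outer loop
vertex -1.256 2.903 -1.761
vertex -1.261 3.58 -1.038
vertex -0.52 3.563 -1.695
endloop
endfacet
facet normal 0.435 -0.404 -0.805
outer loop
vertex -1.256 2.903 -1.761
vertex -0.52 3.563 -1.695
vertex -0.655 2.164 -1.065
endloop
endfacet
facet normal 0.434 -0.404 -0.805
outer loop
vertex -0.655 2.164 -1.065
vertex -0.52 3.563 -1.695
vertex 0.081 2.823 -0.999
endloop
endfacet
facet normal 0.509 -0.627 0.589
outer loop
vertex -0.655 2.164 -1.065
vertex 0.081 2.823 -0.999
vertex -0.659 2.84 -0.342
endloop
endfacet
facet normal -0.944 0.041 -0.327
outer loop
vertex -0.044 -3.63 -0.891
vertex -0.185 -2.284 -0.316
vertex 0.398 -3.069 -2.095
endloop
endfacet
facet normal 0.096 -0.915 -0.391
outer loop
vertex 1.465 -3.116 -1.724
vertex -0.044 -3.63 -0.891
vertex 0.398 -3.069 -2.095
endloop
endfacet
facet normal -0.944 0.042 -0.328
outer loop
vertex 0.398 -3.069 -2.095
vertex -0.185 -2.284 -0.316
vertex 0.258 -1.723 -1.52
endloop
endfacet
facet normal 0.317 0.400 -0.860
outer loop
vertex 0.258 -1.723 -1.52
vertex 1.465 -3.116 -1.724
vertex 0.398 -3.069 -2.095
endloop
endfacet
facet normal -0.317 -0.400 0.860
outer loop
vertex -0.044 -3.63 -0.891
vertex 0.882 -2.331 0.055
vertex -0.185 -2.284 -0.316
endloop
endfacet
facet normal 0.096 -0.915 -0.391
outer loop
vertex 1.022 -3.677 -0.52
vertex -0.044 -3.63 -0.891
vertex 1.465 -3.116 -1.724
endloop
endfacet
facet normal -0.317 -0.400 0.860
outer loop
vertex 1.022 -3.677 -0.52
vertex 0.882 -2.331 0.055
vertex -0.044 -3.63 -0.891
endloop
endfacet
facet normal -0.096 0.915 0.391
outer loop
vertex -0.185 -2.284 -0.316
vertex 0.882 -2.331 0.055
vertex 0.258 -1.723 -1.52
endloop
endfacet
facet normal 0.317 0.400 -0.860
outer loop
vertex 1.324 -1.77 -1.149
vertex 1.465 -3.116 -1.724
vertex 0.258 -1.723 -1.52
endloop
endfacet
facet normal -0.096 0.915 0.391
outer loop
vertex 0.258 -1.723 -1.52
vertex 0.882 -2.331 0.055
vertex 1.324 -1.77 -1.149
endloop
endfacet
facet normal 0.944 -0.041 0.328
outer loop
vertex 1.324 -1.77 -1.149
vertex 1.022 -3.677 -0.52
vertex 1.465 -3.116 -1.724
endloop
endfacet
facet normal 0.944 -0.042 0.327
outer loop
vertex 0.882 -2.331 0.055
vertex 1.022 -3.677 -0.52
vertex 1.324 -1.77 -1.149
endloop
endfacet

endsolid


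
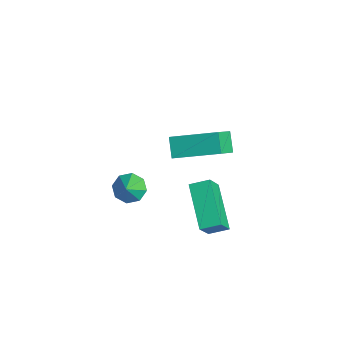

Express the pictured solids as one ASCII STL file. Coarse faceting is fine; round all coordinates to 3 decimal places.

solid 
facet normal -0.611 0.367 -0.702
outer loop
vertex 2.634 -1.289 -0.719
vertex 2.24 -1.006 -0.228
vertex 2.786 -0.799 -0.595
endloop
endfacet
facet normal 0.948 -0.241 -0.211
outer loop
vertex 2.634 -1.289 -0.719
vertex 2.786 -0.799 -0.595
vertex 2.88 -1.394 0.508
endloop
endfacet
facet normal -0.611 0.370 -0.700
outer loop
vertex 2.786 -0.799 -0.595
vertex 2.24 -1.006 -0.228
vertex 2.619 -0.431 -0.255
endloop
endfacet
facet normal 0.938 0.333 0.100
outer loop
vertex 2.786 -0.799 -0.595
vertex 2.619 -0.431 -0.255
vertex 2.88 -1.394 0.508
endloop
endfacet
facet normal -0.609 0.369 -0.702
outer loop
vertex 2.619 -0.431 -0.255
vertex 2.24 -1.006 -0.228
vertex 2.229 -0.4 0.1
endloop
endfacet
facet normal 0.563 0.601 0.566
outer loop
vertex 2.619 -0.431 -0.255
vertex 2.229 -0.4 0.1
vertex 2.88 -1.394 0.508
endloop
endfacet
facet normal -0.610 0.369 -0.701
outer loop
vertex 2.229 -0.4 0.1
vertex 2.24 -1.006 -0.228
vertex 1.846 -0.724 0.263
endloop
endfacet
facet normal 0.046 0.405 0.913
outer loop
vertex 2.229 -0.4 0.1
vertex 1.846 -0.724 0.263
vertex 2.88 -1.394 0.508
endloop
endfacet
facet normal -0.610 0.369 -0.701
outer loop
vertex 1.846 -0.724 0.263
vertex 2.24 -1.006 -0.228
vertex 1.693 -1.214 0.138
endloop
endfacet
facet normal -0.314 -0.141 0.939
outer loop
vertex 1.846 -0.724 0.263
vertex 1.693 -1.214 0.138
vertex 2.88 -1.394 0.508
endloop
endfacet
facet normal -0.610 0.368 -0.702
outer loop
vertex 1.693 -1.214 0.138
vertex 2.24 -1.006 -0.228
vertex 1.861 -1.582 -0.201
endloop
endfacet
facet normal -0.304 -0.717 0.627
outer loop
vertex 1.693 -1.214 0.138
vertex 1.861 -1.582 -0.201
vertex 2.88 -1.394 0.508
endloop
endfacet
facet normal -0.610 0.369 -0.701
outer loop
vertex 1.861 -1.582 -0.201
vertex 2.24 -1.006 -0.228
vertex 2.25 -1.613 -0.556
endloop
endfacet
facet normal 0.069 -0.984 0.162
outer loop
vertex 1.861 -1.582 -0.201
vertex 2.25 -1.613 -0.556
vertex 2.88 -1.394 0.508
endloop
endfacet
facet normal -0.609 0.369 -0.702
outer loop
vertex 2.25 -1.613 -0.556
vertex 2.24 -1.006 -0.228
vertex 2.634 -1.289 -0.719
endloop
endfacet
facet normal 0.587 -0.788 -0.185
outer loop
vertex 2.25 -1.613 -0.556
vertex 2.634 -1.289 -0.719
vertex 2.88 -1.394 0.508
endloop
endfacet
facet normal -0.516 -0.792 -0.327
outer loop
vertex -1.536 2.368 -3.378
vertex -2.281 2.557 -2.662
vertex -2.272 3.261 -4.379
endloop
endfacet
facet normal 0.709 -0.179 -0.682
outer loop
vertex -1.139 5.003 -3.658
vertex -1.536 2.368 -3.378
vertex -2.272 3.261 -4.379
endloop
endfacet
facet normal -0.516 -0.792 -0.327
outer loop
vertex -2.272 3.261 -4.379
vertex -2.281 2.557 -2.662
vertex -3.017 3.45 -3.663
endloop
endfacet
facet normal -0.481 0.584 -0.654
outer loop
vertex -3.017 3.45 -3.663
vertex -1.139 5.003 -3.658
vertex -2.272 3.261 -4.379
endloop
endfacet
facet normal 0.481 -0.584 0.654
outer loop
vertex -1.536 2.368 -3.378
vertex -1.148 4.299 -1.941
vertex -2.281 2.557 -2.662
endloop
endfacet
facet normal 0.709 -0.179 -0.682
outer loop
vertex -0.403 4.11 -2.657
vertex -1.536 2.368 -3.378
vertex -1.139 5.003 -3.658
endloop
endfacet
facet normal 0.481 -0.584 0.654
outer loop
vertex -0.403 4.11 -2.657
vertex -1.148 4.299 -1.941
vertex -1.536 2.368 -3.378
endloop
endfacet
facet normal -0.709 0.179 0.682
outer loop
vertex -2.281 2.557 -2.662
vertex -1.148 4.299 -1.941
vertex -3.017 3.45 -3.663
endloop
endfacet
facet normal -0.481 0.584 -0.654
outer loop
vertex -1.884 5.192 -2.942
vertex -1.139 5.003 -3.658
vertex -3.017 3.45 -3.663
endloop
endfacet
facet normal -0.709 0.179 0.682
outer loop
vertex -3.017 3.45 -3.663
vertex -1.148 4.299 -1.941
vertex -1.884 5.192 -2.942
endloop
endfacet
facet normal 0.516 0.792 0.327
outer loop
vertex -1.884 5.192 -2.942
vertex -0.403 4.11 -2.657
vertex -1.139 5.003 -3.658
endloop
endfacet
facet normal 0.516 0.792 0.327
outer loop
vertex -1.148 4.299 -1.941
vertex -0.403 4.11 -2.657
vertex -1.884 5.192 -2.942
endloop
endfacet
facet normal -0.359 0.447 -0.819
outer loop
vertex 1.212 3.274 -2.894
vertex 3.1 2.931 -3.909
vertex 0.908 2.481 -3.193
endloop
endfacet
facet normal -0.870 0.157 0.467
outer loop
vertex 1.4 1.869 -2.071
vertex 1.212 3.274 -2.894
vertex 0.908 2.481 -3.193
endloop
endfacet
facet normal -0.359 0.448 -0.819
outer loop
vertex 0.908 2.481 -3.193
vertex 3.1 2.931 -3.909
vertex 2.795 2.139 -4.208
endloop
endfacet
facet normal -0.338 -0.881 -0.332
outer loop
vertex 2.795 2.139 -4.208
vertex 1.4 1.869 -2.071
vertex 0.908 2.481 -3.193
endloop
endfacet
facet normal 0.338 0.881 0.332
outer loop
vertex 1.212 3.274 -2.894
vertex 3.592 2.319 -2.787
vertex 3.1 2.931 -3.909
endloop
endfacet
facet normal -0.869 0.158 0.468
outer loop
vertex 1.705 2.661 -1.772
vertex 1.212 3.274 -2.894
vertex 1.4 1.869 -2.071
endloop
endfacet
facet normal 0.338 0.880 0.332
outer loop
vertex 1.705 2.661 -1.772
vertex 3.592 2.319 -2.787
vertex 1.212 3.274 -2.894
endloop
endfacet
facet normal 0.870 -0.158 -0.468
outer loop
vertex 3.1 2.931 -3.909
vertex 3.592 2.319 -2.787
vertex 2.795 2.139 -4.208
endloop
endfacet
facet normal -0.339 -0.880 -0.332
outer loop
vertex 3.288 1.526 -3.086
vertex 1.4 1.869 -2.071
vertex 2.795 2.139 -4.208
endloop
endfacet
facet normal 0.870 -0.157 -0.468
outer loop
vertex 2.795 2.139 -4.208
vertex 3.592 2.319 -2.787
vertex 3.288 1.526 -3.086
endloop
endfacet
facet normal 0.359 -0.447 0.819
outer loop
vertex 3.288 1.526 -3.086
vertex 1.705 2.661 -1.772
vertex 1.4 1.869 -2.071
endloop
endfacet
facet normal 0.360 -0.447 0.819
outer loop
vertex 3.592 2.319 -2.787
vertex 1.705 2.661 -1.772
vertex 3.288 1.526 -3.086
endloop
endfacet

endsolid


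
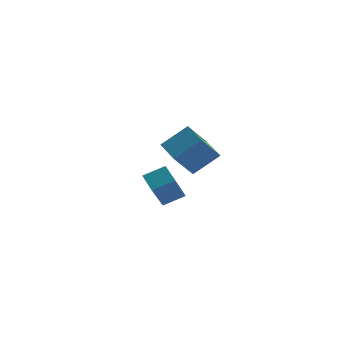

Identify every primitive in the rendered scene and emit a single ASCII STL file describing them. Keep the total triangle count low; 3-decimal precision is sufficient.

solid 
facet normal -0.659 0.729 0.186
outer loop
vertex 0.138 2.83 1.986
vertex 0.663 3.592 0.857
vertex -0.761 2.228 1.162
endloop
endfacet
facet normal -0.359 -0.522 0.773
outer loop
vertex 0.017 1.368 0.943
vertex 0.138 2.83 1.986
vertex -0.761 2.228 1.162
endloop
endfacet
facet normal -0.659 0.729 0.186
outer loop
vertex -0.761 2.228 1.162
vertex 0.663 3.592 0.857
vertex -0.236 2.99 0.033
endloop
endfacet
facet normal -0.660 -0.443 -0.606
outer loop
vertex -0.236 2.99 0.033
vertex 0.017 1.368 0.943
vertex -0.761 2.228 1.162
endloop
endfacet
facet normal 0.660 0.443 0.606
outer loop
vertex 0.138 2.83 1.986
vertex 1.441 2.732 0.638
vertex 0.663 3.592 0.857
endloop
endfacet
facet normal -0.359 -0.522 0.773
outer loop
vertex 0.916 1.97 1.767
vertex 0.138 2.83 1.986
vertex 0.017 1.368 0.943
endloop
endfacet
facet normal 0.660 0.443 0.606
outer loop
vertex 0.916 1.97 1.767
vertex 1.441 2.732 0.638
vertex 0.138 2.83 1.986
endloop
endfacet
facet normal 0.359 0.522 -0.773
outer loop
vertex 0.663 3.592 0.857
vertex 1.441 2.732 0.638
vertex -0.236 2.99 0.033
endloop
endfacet
facet normal -0.660 -0.443 -0.606
outer loop
vertex 0.542 2.13 -0.186
vertex 0.017 1.368 0.943
vertex -0.236 2.99 0.033
endloop
endfacet
facet normal 0.359 0.522 -0.773
outer loop
vertex -0.236 2.99 0.033
vertex 1.441 2.732 0.638
vertex 0.542 2.13 -0.186
endloop
endfacet
facet normal 0.659 -0.729 -0.186
outer loop
vertex 0.542 2.13 -0.186
vertex 0.916 1.97 1.767
vertex 0.017 1.368 0.943
endloop
endfacet
facet normal 0.659 -0.729 -0.186
outer loop
vertex 1.441 2.732 0.638
vertex 0.916 1.97 1.767
vertex 0.542 2.13 -0.186
endloop
endfacet
facet normal -0.790 -0.455 -0.411
outer loop
vertex 0.339 -2.57 1.425
vertex -0.157 -2.071 1.826
vertex 0.39 -1.388 0.016
endloop
endfacet
facet normal 0.613 -0.616 -0.495
outer loop
vertex 1.117 -0.969 0.394
vertex 0.339 -2.57 1.425
vertex 0.39 -1.388 0.016
endloop
endfacet
facet normal -0.790 -0.455 -0.411
outer loop
vertex 0.39 -1.388 0.016
vertex -0.157 -2.071 1.826
vertex -0.106 -0.889 0.417
endloop
endfacet
facet normal 0.028 0.643 -0.766
outer loop
vertex -0.106 -0.889 0.417
vertex 1.117 -0.969 0.394
vertex 0.39 -1.388 0.016
endloop
endfacet
facet normal -0.028 -0.643 0.766
outer loop
vertex 0.339 -2.57 1.425
vertex 0.57 -1.652 2.204
vertex -0.157 -2.071 1.826
endloop
endfacet
facet normal 0.613 -0.616 -0.495
outer loop
vertex 1.066 -2.151 1.803
vertex 0.339 -2.57 1.425
vertex 1.117 -0.969 0.394
endloop
endfacet
facet normal -0.028 -0.643 0.766
outer loop
vertex 1.066 -2.151 1.803
vertex 0.57 -1.652 2.204
vertex 0.339 -2.57 1.425
endloop
endfacet
facet normal -0.613 0.616 0.495
outer loop
vertex -0.157 -2.071 1.826
vertex 0.57 -1.652 2.204
vertex -0.106 -0.889 0.417
endloop
endfacet
facet normal 0.028 0.643 -0.766
outer loop
vertex 0.621 -0.47 0.795
vertex 1.117 -0.969 0.394
vertex -0.106 -0.889 0.417
endloop
endfacet
facet normal -0.613 0.616 0.495
outer loop
vertex -0.106 -0.889 0.417
vertex 0.57 -1.652 2.204
vertex 0.621 -0.47 0.795
endloop
endfacet
facet normal 0.790 0.455 0.411
outer loop
vertex 0.621 -0.47 0.795
vertex 1.066 -2.151 1.803
vertex 1.117 -0.969 0.394
endloop
endfacet
facet normal 0.790 0.455 0.411
outer loop
vertex 0.57 -1.652 2.204
vertex 1.066 -2.151 1.803
vertex 0.621 -0.47 0.795
endloop
endfacet

endsolid


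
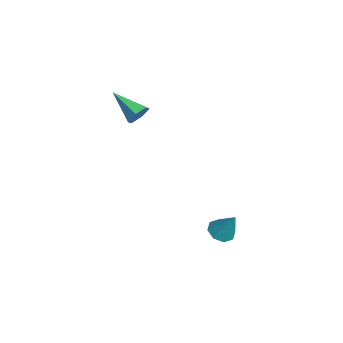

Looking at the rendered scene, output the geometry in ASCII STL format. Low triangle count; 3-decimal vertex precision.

solid 
facet normal 0.740 0.510 -0.438
outer loop
vertex -1.142 -0.58 2.297
vertex -1.569 -0.341 1.854
vertex -1.46 -0.015 2.417
endloop
endfacet
facet normal 0.217 -0.084 0.972
outer loop
vertex -1.142 -0.58 2.297
vertex -1.46 -0.015 2.417
vertex -2.871 -1.239 2.626
endloop
endfacet
facet normal 0.740 0.510 -0.438
outer loop
vertex -1.46 -0.015 2.417
vertex -1.569 -0.341 1.854
vertex -1.887 0.224 1.974
endloop
endfacet
facet normal -0.403 0.585 0.704
outer loop
vertex -1.46 -0.015 2.417
vertex -1.887 0.224 1.974
vertex -2.871 -1.239 2.626
endloop
endfacet
facet normal 0.740 0.510 -0.438
outer loop
vertex -1.887 0.224 1.974
vertex -1.569 -0.341 1.854
vertex -1.996 -0.102 1.411
endloop
endfacet
facet normal -0.849 0.512 -0.132
outer loop
vertex -1.887 0.224 1.974
vertex -1.996 -0.102 1.411
vertex -2.871 -1.239 2.626
endloop
endfacet
facet normal 0.740 0.510 -0.438
outer loop
vertex -1.996 -0.102 1.411
vertex -1.569 -0.341 1.854
vertex -1.677 -0.668 1.291
endloop
endfacet
facet normal -0.674 -0.231 -0.702
outer loop
vertex -1.996 -0.102 1.411
vertex -1.677 -0.668 1.291
vertex -2.871 -1.239 2.626
endloop
endfacet
facet normal 0.740 0.510 -0.438
outer loop
vertex -1.677 -0.668 1.291
vertex -1.569 -0.341 1.854
vertex -1.25 -0.907 1.734
endloop
endfacet
facet normal -0.054 -0.900 -0.433
outer loop
vertex -1.677 -0.668 1.291
vertex -1.25 -0.907 1.734
vertex -2.871 -1.239 2.626
endloop
endfacet
facet normal 0.740 0.510 -0.438
outer loop
vertex -1.25 -0.907 1.734
vertex -1.569 -0.341 1.854
vertex -1.142 -0.58 2.297
endloop
endfacet
facet normal 0.392 -0.826 0.405
outer loop
vertex -1.25 -0.907 1.734
vertex -1.142 -0.58 2.297
vertex -2.871 -1.239 2.626
endloop
endfacet
facet normal -0.362 -0.313 -0.878
outer loop
vertex 1.77 3.216 -4.985
vertex 1.329 2.787 -4.65
vertex 1.301 3.45 -4.875
endloop
endfacet
facet normal 0.434 0.899 -0.061
outer loop
vertex 1.77 3.216 -4.985
vertex 1.301 3.45 -4.875
vertex 1.891 3.273 -3.29
endloop
endfacet
facet normal -0.362 -0.313 -0.878
outer loop
vertex 1.301 3.45 -4.875
vertex 1.329 2.787 -4.65
vertex 0.848 3.296 -4.633
endloop
endfacet
facet normal -0.224 0.956 0.190
outer loop
vertex 1.301 3.45 -4.875
vertex 0.848 3.296 -4.633
vertex 1.891 3.273 -3.29
endloop
endfacet
facet normal -0.363 -0.313 -0.878
outer loop
vertex 0.848 3.296 -4.633
vertex 1.329 2.787 -4.65
vertex 0.677 2.844 -4.401
endloop
endfacet
facet normal -0.668 0.524 0.528
outer loop
vertex 0.848 3.296 -4.633
vertex 0.677 2.844 -4.401
vertex 1.891 3.273 -3.29
endloop
endfacet
facet normal -0.363 -0.313 -0.878
outer loop
vertex 0.677 2.844 -4.401
vertex 1.329 2.787 -4.65
vertex 0.888 2.359 -4.315
endloop
endfacet
facet normal -0.640 -0.144 0.755
outer loop
vertex 0.677 2.844 -4.401
vertex 0.888 2.359 -4.315
vertex 1.891 3.273 -3.29
endloop
endfacet
facet normal -0.364 -0.312 -0.878
outer loop
vertex 0.888 2.359 -4.315
vertex 1.329 2.787 -4.65
vertex 1.357 2.125 -4.426
endloop
endfacet
facet normal -0.154 -0.658 0.737
outer loop
vertex 0.888 2.359 -4.315
vertex 1.357 2.125 -4.426
vertex 1.891 3.273 -3.29
endloop
endfacet
facet normal -0.361 -0.313 -0.879
outer loop
vertex 1.357 2.125 -4.426
vertex 1.329 2.787 -4.65
vertex 1.81 2.279 -4.667
endloop
endfacet
facet normal 0.502 -0.715 0.487
outer loop
vertex 1.357 2.125 -4.426
vertex 1.81 2.279 -4.667
vertex 1.891 3.273 -3.29
endloop
endfacet
facet normal -0.362 -0.314 -0.878
outer loop
vertex 1.81 2.279 -4.667
vertex 1.329 2.787 -4.65
vertex 1.981 2.731 -4.899
endloop
endfacet
facet normal 0.948 -0.282 0.148
outer loop
vertex 1.81 2.279 -4.667
vertex 1.981 2.731 -4.899
vertex 1.891 3.273 -3.29
endloop
endfacet
facet normal -0.362 -0.313 -0.878
outer loop
vertex 1.981 2.731 -4.899
vertex 1.329 2.787 -4.65
vertex 1.77 3.216 -4.985
endloop
endfacet
facet normal 0.919 0.386 -0.079
outer loop
vertex 1.981 2.731 -4.899
vertex 1.77 3.216 -4.985
vertex 1.891 3.273 -3.29
endloop
endfacet

endsolid


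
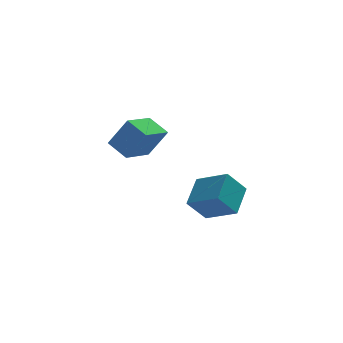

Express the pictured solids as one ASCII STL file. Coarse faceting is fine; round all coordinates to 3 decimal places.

solid 
facet normal -0.503 0.136 -0.853
outer loop
vertex -0.348 2.04 1.483
vertex -1.244 3.081 2.178
vertex 1.031 3.603 0.919
endloop
endfacet
facet normal 0.582 -0.676 -0.451
outer loop
vertex 2.084 3.319 2.702
vertex -0.348 2.04 1.483
vertex 1.031 3.603 0.919
endloop
endfacet
facet normal -0.503 0.136 -0.853
outer loop
vertex 1.031 3.603 0.919
vertex -1.244 3.081 2.178
vertex 0.135 4.645 1.614
endloop
endfacet
facet normal 0.639 0.724 -0.262
outer loop
vertex 0.135 4.645 1.614
vertex 2.084 3.319 2.702
vertex 1.031 3.603 0.919
endloop
endfacet
facet normal -0.638 -0.724 0.262
outer loop
vertex -0.348 2.04 1.483
vertex -0.191 2.797 3.961
vertex -1.244 3.081 2.178
endloop
endfacet
facet normal 0.582 -0.676 -0.452
outer loop
vertex 0.705 1.755 3.266
vertex -0.348 2.04 1.483
vertex 2.084 3.319 2.702
endloop
endfacet
facet normal -0.639 -0.724 0.262
outer loop
vertex 0.705 1.755 3.266
vertex -0.191 2.797 3.961
vertex -0.348 2.04 1.483
endloop
endfacet
facet normal -0.582 0.676 0.452
outer loop
vertex -1.244 3.081 2.178
vertex -0.191 2.797 3.961
vertex 0.135 4.645 1.614
endloop
endfacet
facet normal 0.638 0.724 -0.261
outer loop
vertex 1.188 4.36 3.397
vertex 2.084 3.319 2.702
vertex 0.135 4.645 1.614
endloop
endfacet
facet normal -0.582 0.676 0.452
outer loop
vertex 0.135 4.645 1.614
vertex -0.191 2.797 3.961
vertex 1.188 4.36 3.397
endloop
endfacet
facet normal 0.503 -0.136 0.853
outer loop
vertex 1.188 4.36 3.397
vertex 0.705 1.755 3.266
vertex 2.084 3.319 2.702
endloop
endfacet
facet normal 0.503 -0.136 0.853
outer loop
vertex -0.191 2.797 3.961
vertex 0.705 1.755 3.266
vertex 1.188 4.36 3.397
endloop
endfacet
facet normal -0.696 0.576 -0.429
outer loop
vertex 2.288 -3.096 0.409
vertex 3.021 -1.5 1.366
vertex 3.345 -2.795 -0.902
endloop
endfacet
facet normal -0.366 -0.798 -0.479
outer loop
vertex 4.799 -4.0 -0.006
vertex 2.288 -3.096 0.409
vertex 3.345 -2.795 -0.902
endloop
endfacet
facet normal -0.696 0.576 -0.429
outer loop
vertex 3.345 -2.795 -0.902
vertex 3.021 -1.5 1.366
vertex 4.078 -1.199 0.055
endloop
endfacet
facet normal 0.618 0.176 -0.766
outer loop
vertex 4.078 -1.199 0.055
vertex 4.799 -4.0 -0.006
vertex 3.345 -2.795 -0.902
endloop
endfacet
facet normal -0.618 -0.176 0.766
outer loop
vertex 2.288 -3.096 0.409
vertex 4.475 -2.705 2.262
vertex 3.021 -1.5 1.366
endloop
endfacet
facet normal -0.366 -0.798 -0.479
outer loop
vertex 3.742 -4.301 1.305
vertex 2.288 -3.096 0.409
vertex 4.799 -4.0 -0.006
endloop
endfacet
facet normal -0.618 -0.176 0.766
outer loop
vertex 3.742 -4.301 1.305
vertex 4.475 -2.705 2.262
vertex 2.288 -3.096 0.409
endloop
endfacet
facet normal 0.366 0.798 0.479
outer loop
vertex 3.021 -1.5 1.366
vertex 4.475 -2.705 2.262
vertex 4.078 -1.199 0.055
endloop
endfacet
facet normal 0.618 0.176 -0.766
outer loop
vertex 5.532 -2.404 0.951
vertex 4.799 -4.0 -0.006
vertex 4.078 -1.199 0.055
endloop
endfacet
facet normal 0.366 0.798 0.479
outer loop
vertex 4.078 -1.199 0.055
vertex 4.475 -2.705 2.262
vertex 5.532 -2.404 0.951
endloop
endfacet
facet normal 0.696 -0.576 0.429
outer loop
vertex 5.532 -2.404 0.951
vertex 3.742 -4.301 1.305
vertex 4.799 -4.0 -0.006
endloop
endfacet
facet normal 0.696 -0.576 0.429
outer loop
vertex 4.475 -2.705 2.262
vertex 3.742 -4.301 1.305
vertex 5.532 -2.404 0.951
endloop
endfacet

endsolid


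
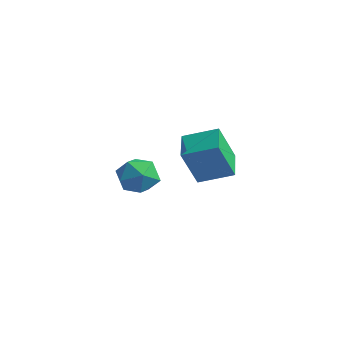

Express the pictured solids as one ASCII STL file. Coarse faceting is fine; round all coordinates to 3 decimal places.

solid 
facet normal -0.652 0.754 0.072
outer loop
vertex -0.788 -0.842 -2.295
vertex -1.569 -1.476 -2.725
vertex -1.42 -1.451 -1.642
endloop
endfacet
facet normal -0.160 0.794 0.586
outer loop
vertex -0.788 -0.842 -2.295
vertex -1.42 -1.451 -1.642
vertex -0.346 -1.377 -1.45
endloop
endfacet
facet normal 0.482 0.832 0.275
outer loop
vertex -0.788 -0.842 -2.295
vertex -0.346 -1.377 -1.45
vertex 0.169 -1.357 -2.415
endloop
endfacet
facet normal 0.385 0.815 -0.433
outer loop
vertex -0.788 -0.842 -2.295
vertex 0.169 -1.357 -2.415
vertex -0.587 -1.418 -3.202
endloop
endfacet
facet normal -0.316 0.768 -0.558
outer loop
vertex -0.788 -0.842 -2.295
vertex -0.587 -1.418 -3.202
vertex -1.569 -1.476 -2.725
endloop
endfacet
facet normal -0.185 0.189 0.964
outer loop
vertex -0.346 -1.377 -1.45
vertex -1.42 -1.451 -1.642
vertex -0.853 -2.342 -1.358
endloop
endfacet
facet normal -0.983 0.125 0.132
outer loop
vertex -1.42 -1.451 -1.642
vertex -1.569 -1.476 -2.725
vertex -1.609 -2.403 -2.145
endloop
endfacet
facet normal -0.439 0.146 -0.886
outer loop
vertex -1.569 -1.476 -2.725
vertex -0.587 -1.418 -3.202
vertex -1.094 -2.383 -3.11
endloop
endfacet
facet normal 0.694 0.224 -0.684
outer loop
vertex -0.587 -1.418 -3.202
vertex 0.169 -1.357 -2.415
vertex -0.02 -2.309 -2.918
endloop
endfacet
facet normal 0.852 0.251 0.460
outer loop
vertex 0.169 -1.357 -2.415
vertex -0.346 -1.377 -1.45
vertex 0.129 -2.284 -1.835
endloop
endfacet
facet normal -0.385 -0.815 0.433
outer loop
vertex -0.652 -2.918 -2.265
vertex -0.853 -2.342 -1.358
vertex -1.609 -2.403 -2.145
endloop
endfacet
facet normal -0.482 -0.832 -0.275
outer loop
vertex -0.652 -2.918 -2.265
vertex -1.609 -2.403 -2.145
vertex -1.094 -2.383 -3.11
endloop
endfacet
facet normal 0.160 -0.794 -0.586
outer loop
vertex -0.652 -2.918 -2.265
vertex -1.094 -2.383 -3.11
vertex -0.02 -2.309 -2.918
endloop
endfacet
facet normal 0.652 -0.754 -0.072
outer loop
vertex -0.652 -2.918 -2.265
vertex -0.02 -2.309 -2.918
vertex 0.129 -2.284 -1.835
endloop
endfacet
facet normal 0.316 -0.768 0.558
outer loop
vertex -0.652 -2.918 -2.265
vertex 0.129 -2.284 -1.835
vertex -0.853 -2.342 -1.358
endloop
endfacet
facet normal -0.694 -0.224 0.684
outer loop
vertex -1.609 -2.403 -2.145
vertex -0.853 -2.342 -1.358
vertex -1.42 -1.451 -1.642
endloop
endfacet
facet normal -0.852 -0.251 -0.460
outer loop
vertex -1.094 -2.383 -3.11
vertex -1.609 -2.403 -2.145
vertex -1.569 -1.476 -2.725
endloop
endfacet
facet normal 0.185 -0.189 -0.964
outer loop
vertex -0.02 -2.309 -2.918
vertex -1.094 -2.383 -3.11
vertex -0.587 -1.418 -3.202
endloop
endfacet
facet normal 0.983 -0.125 -0.132
outer loop
vertex 0.129 -2.284 -1.835
vertex -0.02 -2.309 -2.918
vertex 0.169 -1.357 -2.415
endloop
endfacet
facet normal 0.439 -0.146 0.886
outer loop
vertex -0.853 -2.342 -1.358
vertex 0.129 -2.284 -1.835
vertex -0.346 -1.377 -1.45
endloop
endfacet
facet normal -0.701 -0.634 -0.326
outer loop
vertex -1.694 1.336 -2.308
vertex -2.891 2.408 -1.817
vertex -1.644 2.297 -4.286
endloop
endfacet
facet normal 0.713 -0.638 -0.292
outer loop
vertex -0.389 3.432 -3.703
vertex -1.694 1.336 -2.308
vertex -1.644 2.297 -4.286
endloop
endfacet
facet normal -0.701 -0.634 -0.326
outer loop
vertex -1.644 2.297 -4.286
vertex -2.891 2.408 -1.817
vertex -2.841 3.369 -3.796
endloop
endfacet
facet normal 0.023 0.437 -0.899
outer loop
vertex -2.841 3.369 -3.796
vertex -0.389 3.432 -3.703
vertex -1.644 2.297 -4.286
endloop
endfacet
facet normal -0.023 -0.437 0.899
outer loop
vertex -1.694 1.336 -2.308
vertex -1.636 3.543 -1.234
vertex -2.891 2.408 -1.817
endloop
endfacet
facet normal 0.713 -0.638 -0.292
outer loop
vertex -0.439 2.471 -1.724
vertex -1.694 1.336 -2.308
vertex -0.389 3.432 -3.703
endloop
endfacet
facet normal -0.023 -0.437 0.899
outer loop
vertex -0.439 2.471 -1.724
vertex -1.636 3.543 -1.234
vertex -1.694 1.336 -2.308
endloop
endfacet
facet normal -0.713 0.638 0.292
outer loop
vertex -2.891 2.408 -1.817
vertex -1.636 3.543 -1.234
vertex -2.841 3.369 -3.796
endloop
endfacet
facet normal 0.023 0.437 -0.899
outer loop
vertex -1.586 4.504 -3.212
vertex -0.389 3.432 -3.703
vertex -2.841 3.369 -3.796
endloop
endfacet
facet normal -0.713 0.638 0.292
outer loop
vertex -2.841 3.369 -3.796
vertex -1.636 3.543 -1.234
vertex -1.586 4.504 -3.212
endloop
endfacet
facet normal 0.701 0.634 0.326
outer loop
vertex -1.586 4.504 -3.212
vertex -0.439 2.471 -1.724
vertex -0.389 3.432 -3.703
endloop
endfacet
facet normal 0.701 0.634 0.326
outer loop
vertex -1.636 3.543 -1.234
vertex -0.439 2.471 -1.724
vertex -1.586 4.504 -3.212
endloop
endfacet

endsolid


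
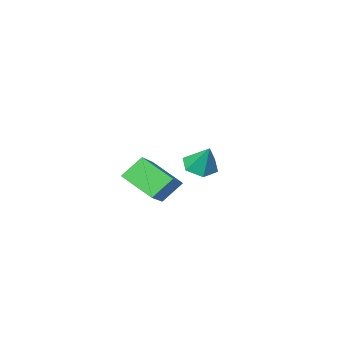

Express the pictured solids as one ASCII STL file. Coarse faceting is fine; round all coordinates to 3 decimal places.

solid 
facet normal -0.004 -0.504 -0.864
outer loop
vertex -0.534 -2.578 2.318
vertex -1.073 -2.02 1.995
vertex -0.246 -1.897 1.919
endloop
endfacet
facet normal 0.844 -0.044 0.535
outer loop
vertex -0.534 -2.578 2.318
vertex -0.246 -1.897 1.919
vertex -1.067 -1.28 3.265
endloop
endfacet
facet normal -0.005 -0.503 -0.864
outer loop
vertex -0.246 -1.897 1.919
vertex -1.073 -2.02 1.995
vertex -0.785 -1.339 1.597
endloop
endfacet
facet normal 0.689 0.719 0.091
outer loop
vertex -0.246 -1.897 1.919
vertex -0.785 -1.339 1.597
vertex -1.067 -1.28 3.265
endloop
endfacet
facet normal -0.004 -0.503 -0.864
outer loop
vertex -0.785 -1.339 1.597
vertex -1.073 -2.02 1.995
vertex -1.612 -1.463 1.673
endloop
endfacet
facet normal -0.153 0.986 -0.061
outer loop
vertex -0.785 -1.339 1.597
vertex -1.612 -1.463 1.673
vertex -1.067 -1.28 3.265
endloop
endfacet
facet normal -0.004 -0.503 -0.864
outer loop
vertex -1.612 -1.463 1.673
vertex -1.073 -2.02 1.995
vertex -1.9 -2.144 2.071
endloop
endfacet
facet normal -0.840 0.490 0.231
outer loop
vertex -1.612 -1.463 1.673
vertex -1.9 -2.144 2.071
vertex -1.067 -1.28 3.265
endloop
endfacet
facet normal -0.004 -0.504 -0.863
outer loop
vertex -1.9 -2.144 2.071
vertex -1.073 -2.02 1.995
vertex -1.361 -2.701 2.394
endloop
endfacet
facet normal -0.686 -0.272 0.675
outer loop
vertex -1.9 -2.144 2.071
vertex -1.361 -2.701 2.394
vertex -1.067 -1.28 3.265
endloop
endfacet
facet normal -0.004 -0.504 -0.864
outer loop
vertex -1.361 -2.701 2.394
vertex -1.073 -2.02 1.995
vertex -0.534 -2.578 2.318
endloop
endfacet
facet normal 0.156 -0.539 0.827
outer loop
vertex -1.361 -2.701 2.394
vertex -0.534 -2.578 2.318
vertex -1.067 -1.28 3.265
endloop
endfacet
facet normal -0.609 -0.603 -0.515
outer loop
vertex 2.891 0.574 4.122
vertex 2.282 1.893 3.297
vertex 3.771 0.433 3.245
endloop
endfacet
facet normal 0.365 -0.790 0.493
outer loop
vertex 4.978 1.627 4.263
vertex 2.891 0.574 4.122
vertex 3.771 0.433 3.245
endloop
endfacet
facet normal -0.610 -0.603 -0.514
outer loop
vertex 3.771 0.433 3.245
vertex 2.282 1.893 3.297
vertex 3.161 1.751 2.421
endloop
endfacet
facet normal 0.704 -0.113 -0.702
outer loop
vertex 3.161 1.751 2.421
vertex 4.978 1.627 4.263
vertex 3.771 0.433 3.245
endloop
endfacet
facet normal -0.704 0.114 0.701
outer loop
vertex 2.891 0.574 4.122
vertex 3.489 3.087 4.315
vertex 2.282 1.893 3.297
endloop
endfacet
facet normal 0.365 -0.789 0.494
outer loop
vertex 4.099 1.769 5.139
vertex 2.891 0.574 4.122
vertex 4.978 1.627 4.263
endloop
endfacet
facet normal -0.703 0.113 0.702
outer loop
vertex 4.099 1.769 5.139
vertex 3.489 3.087 4.315
vertex 2.891 0.574 4.122
endloop
endfacet
facet normal -0.365 0.789 -0.494
outer loop
vertex 2.282 1.893 3.297
vertex 3.489 3.087 4.315
vertex 3.161 1.751 2.421
endloop
endfacet
facet normal 0.703 -0.114 -0.702
outer loop
vertex 4.369 2.946 3.438
vertex 4.978 1.627 4.263
vertex 3.161 1.751 2.421
endloop
endfacet
facet normal -0.365 0.789 -0.493
outer loop
vertex 3.161 1.751 2.421
vertex 3.489 3.087 4.315
vertex 4.369 2.946 3.438
endloop
endfacet
facet normal 0.610 0.603 0.514
outer loop
vertex 4.369 2.946 3.438
vertex 4.099 1.769 5.139
vertex 4.978 1.627 4.263
endloop
endfacet
facet normal 0.609 0.604 0.514
outer loop
vertex 3.489 3.087 4.315
vertex 4.099 1.769 5.139
vertex 4.369 2.946 3.438
endloop
endfacet

endsolid


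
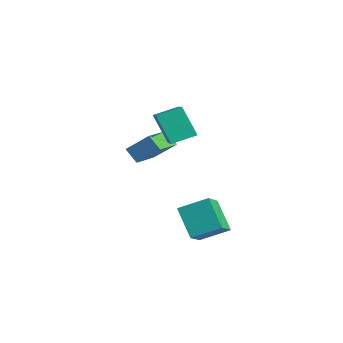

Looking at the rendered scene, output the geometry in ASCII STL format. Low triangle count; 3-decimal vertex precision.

solid 
facet normal -0.659 -0.093 0.746
outer loop
vertex 2.991 1.451 -2.629
vertex 3.715 2.963 -1.8
vertex 1.947 2.393 -3.434
endloop
endfacet
facet normal -0.387 -0.808 -0.444
outer loop
vertex 3.385 2.597 -5.06
vertex 2.991 1.451 -2.629
vertex 1.947 2.393 -3.434
endloop
endfacet
facet normal -0.659 -0.094 0.746
outer loop
vertex 1.947 2.393 -3.434
vertex 3.715 2.963 -1.8
vertex 2.671 3.905 -2.604
endloop
endfacet
facet normal -0.644 0.581 -0.497
outer loop
vertex 2.671 3.905 -2.604
vertex 3.385 2.597 -5.06
vertex 1.947 2.393 -3.434
endloop
endfacet
facet normal 0.644 -0.581 0.497
outer loop
vertex 2.991 1.451 -2.629
vertex 5.153 3.167 -3.426
vertex 3.715 2.963 -1.8
endloop
endfacet
facet normal -0.387 -0.808 -0.444
outer loop
vertex 4.429 1.655 -4.256
vertex 2.991 1.451 -2.629
vertex 3.385 2.597 -5.06
endloop
endfacet
facet normal 0.644 -0.581 0.497
outer loop
vertex 4.429 1.655 -4.256
vertex 5.153 3.167 -3.426
vertex 2.991 1.451 -2.629
endloop
endfacet
facet normal 0.387 0.808 0.444
outer loop
vertex 3.715 2.963 -1.8
vertex 5.153 3.167 -3.426
vertex 2.671 3.905 -2.604
endloop
endfacet
facet normal -0.645 0.581 -0.497
outer loop
vertex 4.109 4.109 -4.231
vertex 3.385 2.597 -5.06
vertex 2.671 3.905 -2.604
endloop
endfacet
facet normal 0.387 0.808 0.444
outer loop
vertex 2.671 3.905 -2.604
vertex 5.153 3.167 -3.426
vertex 4.109 4.109 -4.231
endloop
endfacet
facet normal 0.659 0.094 -0.746
outer loop
vertex 4.109 4.109 -4.231
vertex 4.429 1.655 -4.256
vertex 3.385 2.597 -5.06
endloop
endfacet
facet normal 0.660 0.094 -0.746
outer loop
vertex 5.153 3.167 -3.426
vertex 4.429 1.655 -4.256
vertex 4.109 4.109 -4.231
endloop
endfacet
facet normal -0.580 -0.351 0.735
outer loop
vertex -1.786 1.603 0.946
vertex -3.172 3.139 0.587
vertex -2.66 0.533 -0.254
endloop
endfacet
facet normal 0.661 -0.731 0.171
outer loop
vertex -1.988 0.941 -1.107
vertex -1.786 1.603 0.946
vertex -2.66 0.533 -0.254
endloop
endfacet
facet normal -0.580 -0.351 0.735
outer loop
vertex -2.66 0.533 -0.254
vertex -3.172 3.139 0.587
vertex -4.046 2.069 -0.613
endloop
endfacet
facet normal -0.478 -0.584 -0.656
outer loop
vertex -4.046 2.069 -0.613
vertex -1.988 0.941 -1.107
vertex -2.66 0.533 -0.254
endloop
endfacet
facet normal 0.478 0.584 0.656
outer loop
vertex -1.786 1.603 0.946
vertex -2.5 3.547 -0.266
vertex -3.172 3.139 0.587
endloop
endfacet
facet normal 0.661 -0.731 0.171
outer loop
vertex -1.114 2.011 0.093
vertex -1.786 1.603 0.946
vertex -1.988 0.941 -1.107
endloop
endfacet
facet normal 0.478 0.584 0.656
outer loop
vertex -1.114 2.011 0.093
vertex -2.5 3.547 -0.266
vertex -1.786 1.603 0.946
endloop
endfacet
facet normal -0.661 0.731 -0.171
outer loop
vertex -3.172 3.139 0.587
vertex -2.5 3.547 -0.266
vertex -4.046 2.069 -0.613
endloop
endfacet
facet normal -0.478 -0.584 -0.656
outer loop
vertex -3.374 2.477 -1.466
vertex -1.988 0.941 -1.107
vertex -4.046 2.069 -0.613
endloop
endfacet
facet normal -0.661 0.731 -0.171
outer loop
vertex -4.046 2.069 -0.613
vertex -2.5 3.547 -0.266
vertex -3.374 2.477 -1.466
endloop
endfacet
facet normal 0.580 0.351 -0.735
outer loop
vertex -3.374 2.477 -1.466
vertex -1.114 2.011 0.093
vertex -1.988 0.941 -1.107
endloop
endfacet
facet normal 0.580 0.351 -0.735
outer loop
vertex -2.5 3.547 -0.266
vertex -1.114 2.011 0.093
vertex -3.374 2.477 -1.466
endloop
endfacet
facet normal -0.908 0.234 -0.347
outer loop
vertex -1.382 1.695 2.688
vertex -1.205 3.146 3.202
vertex -0.518 2.256 0.802
endloop
endfacet
facet normal -0.115 -0.937 -0.331
outer loop
vertex 1.045 1.854 1.398
vertex -1.382 1.695 2.688
vertex -0.518 2.256 0.802
endloop
endfacet
facet normal -0.908 0.234 -0.347
outer loop
vertex -0.518 2.256 0.802
vertex -1.205 3.146 3.202
vertex -0.34 3.708 1.315
endloop
endfacet
facet normal 0.402 0.261 -0.878
outer loop
vertex -0.34 3.708 1.315
vertex 1.045 1.854 1.398
vertex -0.518 2.256 0.802
endloop
endfacet
facet normal -0.402 -0.262 0.877
outer loop
vertex -1.382 1.695 2.688
vertex 0.358 2.744 3.798
vertex -1.205 3.146 3.202
endloop
endfacet
facet normal -0.115 -0.936 -0.332
outer loop
vertex 0.18 1.292 3.285
vertex -1.382 1.695 2.688
vertex 1.045 1.854 1.398
endloop
endfacet
facet normal -0.403 -0.261 0.877
outer loop
vertex 0.18 1.292 3.285
vertex 0.358 2.744 3.798
vertex -1.382 1.695 2.688
endloop
endfacet
facet normal 0.114 0.937 0.331
outer loop
vertex -1.205 3.146 3.202
vertex 0.358 2.744 3.798
vertex -0.34 3.708 1.315
endloop
endfacet
facet normal 0.403 0.262 -0.877
outer loop
vertex 1.222 3.305 1.912
vertex 1.045 1.854 1.398
vertex -0.34 3.708 1.315
endloop
endfacet
facet normal 0.115 0.937 0.331
outer loop
vertex -0.34 3.708 1.315
vertex 0.358 2.744 3.798
vertex 1.222 3.305 1.912
endloop
endfacet
facet normal 0.908 -0.234 0.347
outer loop
vertex 1.222 3.305 1.912
vertex 0.18 1.292 3.285
vertex 1.045 1.854 1.398
endloop
endfacet
facet normal 0.908 -0.234 0.347
outer loop
vertex 0.358 2.744 3.798
vertex 0.18 1.292 3.285
vertex 1.222 3.305 1.912
endloop
endfacet

endsolid
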